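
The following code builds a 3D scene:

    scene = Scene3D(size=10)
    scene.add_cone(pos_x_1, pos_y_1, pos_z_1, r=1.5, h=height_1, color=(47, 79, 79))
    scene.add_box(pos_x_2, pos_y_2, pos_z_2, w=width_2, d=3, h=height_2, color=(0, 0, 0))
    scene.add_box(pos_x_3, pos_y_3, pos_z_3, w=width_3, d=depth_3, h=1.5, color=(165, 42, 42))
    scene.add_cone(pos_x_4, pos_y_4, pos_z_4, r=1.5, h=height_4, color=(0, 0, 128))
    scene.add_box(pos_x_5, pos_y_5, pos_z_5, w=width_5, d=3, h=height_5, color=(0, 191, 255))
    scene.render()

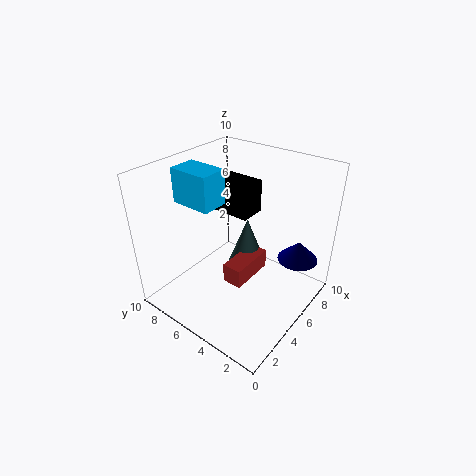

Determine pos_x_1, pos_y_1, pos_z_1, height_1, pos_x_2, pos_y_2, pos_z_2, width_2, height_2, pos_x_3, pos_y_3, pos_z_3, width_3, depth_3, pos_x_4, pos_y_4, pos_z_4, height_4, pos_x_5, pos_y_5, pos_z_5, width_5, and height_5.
pos_x_1 = 7.5; pos_y_1 = 6; pos_z_1 = 1; height_1 = 4; pos_x_2 = 6.5; pos_y_2 = 5.5; pos_z_2 = 5.5; width_2 = 2; height_2 = 2.5; pos_x_3 = 4.5; pos_y_3 = 4.5; pos_z_3 = 1; width_3 = 3.5; depth_3 = 1.5; pos_x_4 = 8.5; pos_y_4 = 2; pos_z_4 = 2.5; height_4 = 1.5; pos_x_5 = 3.5; pos_y_5 = 6.5; pos_z_5 = 7; width_5 = 2; height_5 = 2.5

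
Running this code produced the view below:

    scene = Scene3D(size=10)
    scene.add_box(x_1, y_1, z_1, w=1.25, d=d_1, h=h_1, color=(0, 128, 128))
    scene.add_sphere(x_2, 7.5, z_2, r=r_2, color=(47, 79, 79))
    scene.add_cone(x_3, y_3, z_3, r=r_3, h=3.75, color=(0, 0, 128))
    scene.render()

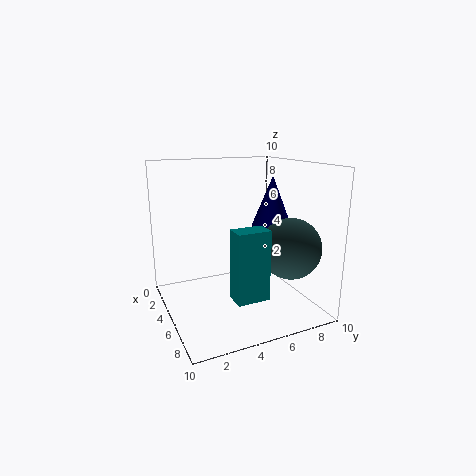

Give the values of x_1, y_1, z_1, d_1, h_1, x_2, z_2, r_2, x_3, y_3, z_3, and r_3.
x_1 = 8.25; y_1 = 3; z_1 = 2.5; d_1 = 2; h_1 = 4.25; x_2 = 7.75; z_2 = 4.75; r_2 = 2; x_3 = 4; y_3 = 8.25; z_3 = 5.25; r_3 = 1.5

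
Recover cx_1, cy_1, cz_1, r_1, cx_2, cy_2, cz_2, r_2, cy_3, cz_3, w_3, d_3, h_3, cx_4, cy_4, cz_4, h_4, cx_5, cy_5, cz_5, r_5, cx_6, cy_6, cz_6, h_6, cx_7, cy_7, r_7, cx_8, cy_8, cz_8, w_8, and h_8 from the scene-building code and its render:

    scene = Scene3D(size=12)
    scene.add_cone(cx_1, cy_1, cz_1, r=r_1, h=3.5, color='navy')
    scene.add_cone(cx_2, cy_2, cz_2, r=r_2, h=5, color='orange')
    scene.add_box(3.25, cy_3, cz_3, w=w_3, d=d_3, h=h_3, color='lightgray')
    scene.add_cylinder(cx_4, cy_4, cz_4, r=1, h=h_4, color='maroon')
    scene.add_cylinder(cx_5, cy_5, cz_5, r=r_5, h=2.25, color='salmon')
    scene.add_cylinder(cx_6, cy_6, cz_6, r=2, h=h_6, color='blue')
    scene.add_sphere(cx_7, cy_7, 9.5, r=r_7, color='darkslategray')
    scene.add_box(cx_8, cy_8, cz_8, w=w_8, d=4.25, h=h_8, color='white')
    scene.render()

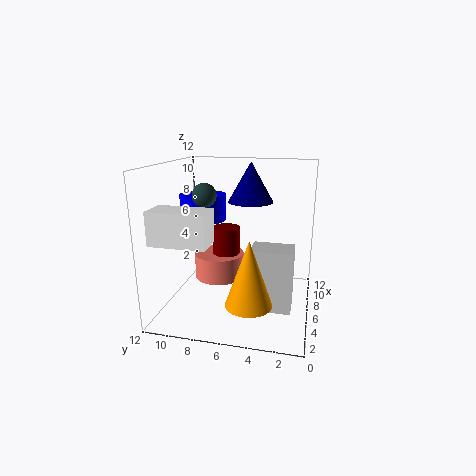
cx_1 = 8.75
cy_1 = 5.5
cz_1 = 8.5
r_1 = 2
cx_2 = 2
cy_2 = 4.25
cz_2 = 2.25
r_2 = 1.75
cy_3 = 1.25
cz_3 = 1
w_3 = 2.25
d_3 = 3.25
h_3 = 5
cx_4 = 3.25
cy_4 = 6.25
cz_4 = 5.75
h_4 = 2
cx_5 = 8
cy_5 = 8.25
cz_5 = 1.5
r_5 = 2.25
cx_6 = 7.5
cy_6 = 9.5
cz_6 = 7
h_6 = 2.25
cx_7 = 5.75
cy_7 = 8.75
r_7 = 1
cx_8 = 0.5
cy_8 = 7
cz_8 = 6.75
w_8 = 2.25
h_8 = 2.5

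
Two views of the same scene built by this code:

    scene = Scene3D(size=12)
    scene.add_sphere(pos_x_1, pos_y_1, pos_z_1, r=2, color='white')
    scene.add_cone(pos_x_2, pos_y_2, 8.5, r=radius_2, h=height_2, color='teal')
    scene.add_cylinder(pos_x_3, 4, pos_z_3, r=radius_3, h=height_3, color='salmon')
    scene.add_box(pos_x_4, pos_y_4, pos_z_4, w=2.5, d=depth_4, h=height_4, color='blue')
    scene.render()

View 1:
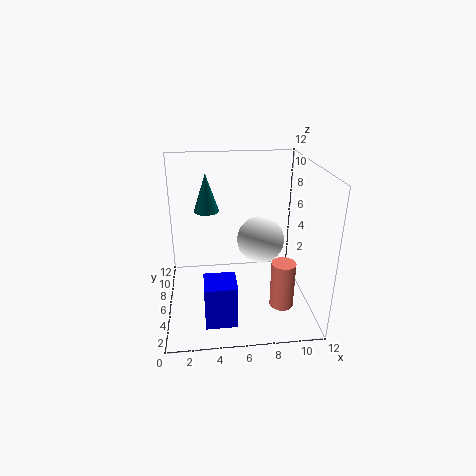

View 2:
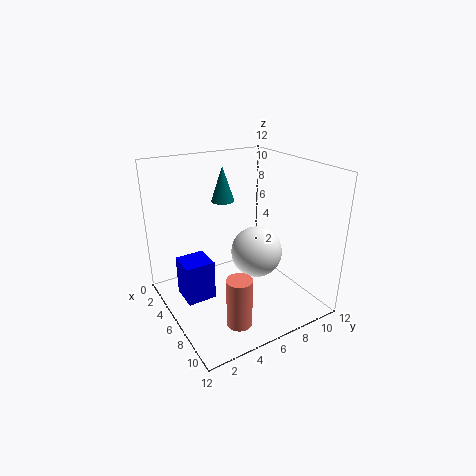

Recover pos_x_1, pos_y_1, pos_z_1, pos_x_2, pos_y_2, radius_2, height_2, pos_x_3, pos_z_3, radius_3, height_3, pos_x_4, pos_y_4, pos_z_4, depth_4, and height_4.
pos_x_1 = 8; pos_y_1 = 6.5; pos_z_1 = 5.5; pos_x_2 = 3.5; pos_y_2 = 6; radius_2 = 1; height_2 = 3; pos_x_3 = 9.5; pos_z_3 = 0.5; radius_3 = 1; height_3 = 4; pos_x_4 = 3; pos_y_4 = 1.5; pos_z_4 = 0.5; depth_4 = 2.5; height_4 = 3.5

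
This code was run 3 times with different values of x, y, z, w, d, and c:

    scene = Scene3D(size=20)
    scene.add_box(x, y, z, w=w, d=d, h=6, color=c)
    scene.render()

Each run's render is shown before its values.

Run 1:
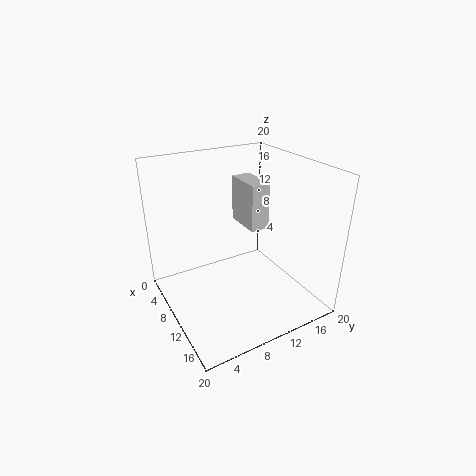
x = 8.5, y = 10, z = 12.5, w = 5, d = 2.5, c = 'lightgray'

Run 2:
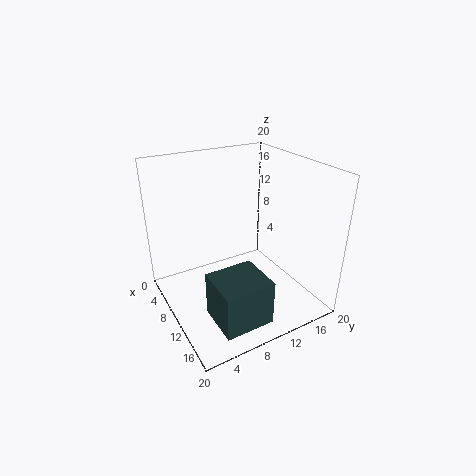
x = 13, y = 3.5, z = 2, w = 6, d = 6.5, c = 'darkslategray'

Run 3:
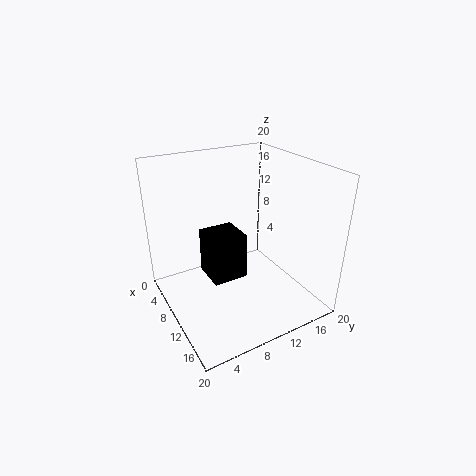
x = 9.5, y = 4.5, z = 6.5, w = 4.5, d = 4.5, c = 'black'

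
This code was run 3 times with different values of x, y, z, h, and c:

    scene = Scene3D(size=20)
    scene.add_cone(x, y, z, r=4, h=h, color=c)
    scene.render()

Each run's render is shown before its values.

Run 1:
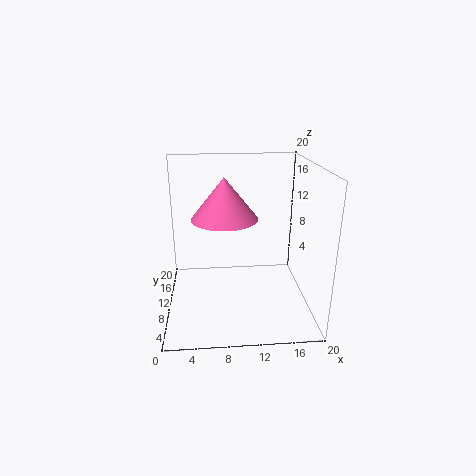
x = 8; y = 5.5; z = 14.5; h = 5; c = 'hotpink'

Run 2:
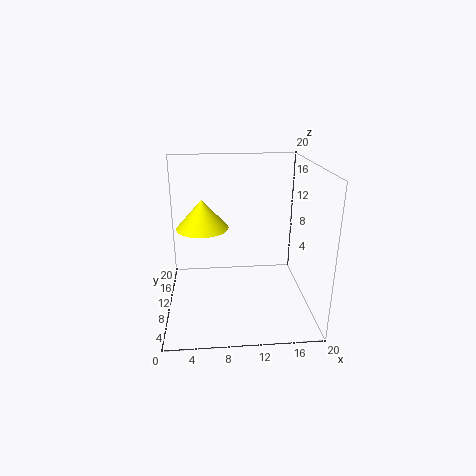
x = 5; y = 15.5; z = 9.5; h = 4.5; c = 'yellow'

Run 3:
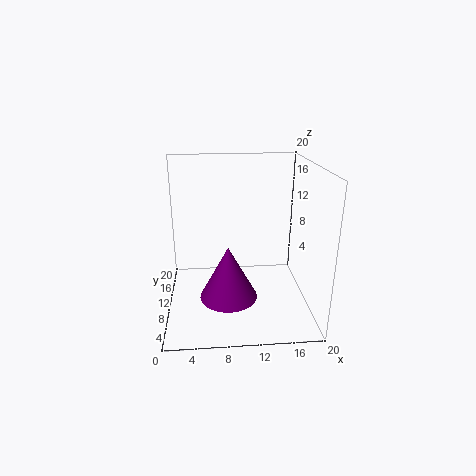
x = 8.5; y = 8; z = 2; h = 7.5; c = 'purple'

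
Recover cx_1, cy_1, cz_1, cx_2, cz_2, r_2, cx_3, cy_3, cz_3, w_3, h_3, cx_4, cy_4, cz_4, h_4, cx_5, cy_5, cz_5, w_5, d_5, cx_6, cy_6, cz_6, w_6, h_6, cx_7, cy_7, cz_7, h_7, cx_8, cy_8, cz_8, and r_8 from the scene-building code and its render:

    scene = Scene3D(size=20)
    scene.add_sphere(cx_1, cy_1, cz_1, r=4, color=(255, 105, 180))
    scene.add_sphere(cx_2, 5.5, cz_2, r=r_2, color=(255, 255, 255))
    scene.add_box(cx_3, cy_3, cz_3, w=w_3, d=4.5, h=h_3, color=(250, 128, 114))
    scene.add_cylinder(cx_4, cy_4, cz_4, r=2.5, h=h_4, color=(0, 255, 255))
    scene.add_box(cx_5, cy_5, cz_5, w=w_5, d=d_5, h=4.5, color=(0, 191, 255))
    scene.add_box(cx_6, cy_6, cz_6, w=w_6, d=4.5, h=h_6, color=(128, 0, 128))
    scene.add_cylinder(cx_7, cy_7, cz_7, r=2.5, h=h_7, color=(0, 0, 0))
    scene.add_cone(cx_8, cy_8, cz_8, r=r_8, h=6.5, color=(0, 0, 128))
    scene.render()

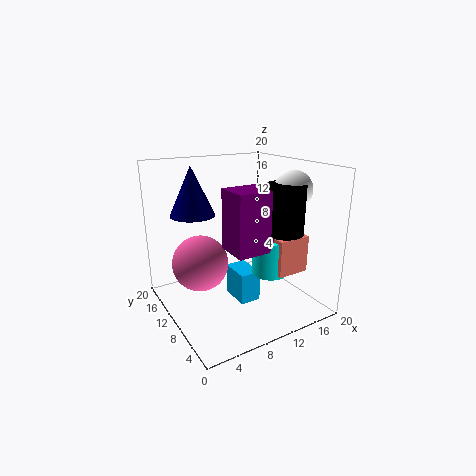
cx_1 = 5.5, cy_1 = 13, cz_1 = 6, cx_2 = 15.5, cz_2 = 17, r_2 = 2.5, cx_3 = 12.5, cy_3 = 3.5, cz_3 = 6, w_3 = 4.5, h_3 = 5, cx_4 = 13, cy_4 = 6.5, cz_4 = 5.5, h_4 = 5, cx_5 = 9.5, cy_5 = 8, cz_5 = 0.5, w_5 = 3, d_5 = 4.5, cx_6 = 7, cy_6 = 4.5, cz_6 = 9.5, w_6 = 5, h_6 = 8, cx_7 = 14, cy_7 = 5, cz_7 = 11.5, h_7 = 6.5, cx_8 = 4.5, cy_8 = 12.5, cz_8 = 13.5, r_8 = 3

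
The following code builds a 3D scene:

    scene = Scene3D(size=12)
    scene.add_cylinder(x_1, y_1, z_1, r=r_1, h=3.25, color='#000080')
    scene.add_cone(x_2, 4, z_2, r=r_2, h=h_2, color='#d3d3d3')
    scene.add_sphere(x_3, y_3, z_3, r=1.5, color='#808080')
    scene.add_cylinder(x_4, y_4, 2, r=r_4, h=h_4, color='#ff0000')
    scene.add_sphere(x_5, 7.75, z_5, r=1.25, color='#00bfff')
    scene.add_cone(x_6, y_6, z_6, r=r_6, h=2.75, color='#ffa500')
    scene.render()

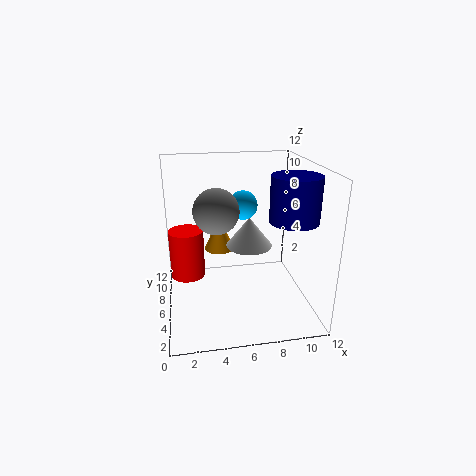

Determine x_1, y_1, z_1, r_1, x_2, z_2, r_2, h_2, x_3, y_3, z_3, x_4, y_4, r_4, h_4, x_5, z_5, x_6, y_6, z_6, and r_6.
x_1 = 9.25
y_1 = 2
z_1 = 8.75
r_1 = 1.75
x_2 = 6.5
z_2 = 6.25
r_2 = 1.75
h_2 = 2.25
x_3 = 3.75
y_3 = 1.5
z_3 = 10
x_4 = 1.75
y_4 = 7.75
r_4 = 1.5
h_4 = 4.25
x_5 = 6.75
z_5 = 8.25
x_6 = 4.5
y_6 = 6.5
z_6 = 5
r_6 = 1.25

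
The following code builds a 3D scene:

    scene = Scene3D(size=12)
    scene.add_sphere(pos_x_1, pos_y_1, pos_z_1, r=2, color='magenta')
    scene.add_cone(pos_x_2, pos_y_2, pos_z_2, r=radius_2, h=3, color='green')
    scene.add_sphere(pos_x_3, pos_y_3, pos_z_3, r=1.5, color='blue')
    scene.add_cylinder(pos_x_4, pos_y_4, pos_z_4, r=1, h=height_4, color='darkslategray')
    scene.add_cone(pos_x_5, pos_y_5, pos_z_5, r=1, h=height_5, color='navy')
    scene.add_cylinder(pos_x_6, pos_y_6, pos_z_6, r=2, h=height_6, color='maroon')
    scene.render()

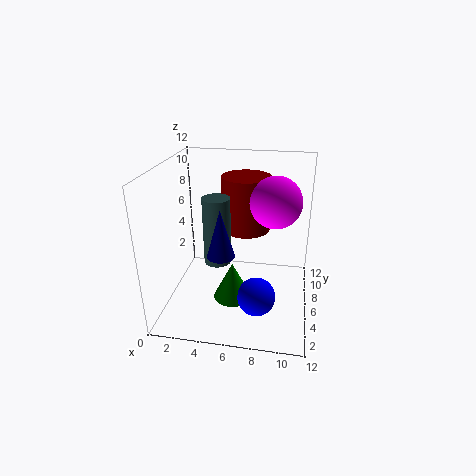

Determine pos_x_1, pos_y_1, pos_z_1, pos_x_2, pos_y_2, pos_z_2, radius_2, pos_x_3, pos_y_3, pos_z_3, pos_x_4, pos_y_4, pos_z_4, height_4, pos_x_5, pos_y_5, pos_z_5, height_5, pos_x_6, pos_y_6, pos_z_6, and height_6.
pos_x_1 = 9; pos_y_1 = 5.5; pos_z_1 = 9.5; pos_x_2 = 6; pos_y_2 = 3.5; pos_z_2 = 2; radius_2 = 1.5; pos_x_3 = 8; pos_y_3 = 3; pos_z_3 = 2.5; pos_x_4 = 5; pos_y_4 = 3; pos_z_4 = 5.5; height_4 = 5; pos_x_5 = 5.5; pos_y_5 = 2; pos_z_5 = 6.5; height_5 = 3.5; pos_x_6 = 6.5; pos_y_6 = 7; pos_z_6 = 6.5; height_6 = 4.5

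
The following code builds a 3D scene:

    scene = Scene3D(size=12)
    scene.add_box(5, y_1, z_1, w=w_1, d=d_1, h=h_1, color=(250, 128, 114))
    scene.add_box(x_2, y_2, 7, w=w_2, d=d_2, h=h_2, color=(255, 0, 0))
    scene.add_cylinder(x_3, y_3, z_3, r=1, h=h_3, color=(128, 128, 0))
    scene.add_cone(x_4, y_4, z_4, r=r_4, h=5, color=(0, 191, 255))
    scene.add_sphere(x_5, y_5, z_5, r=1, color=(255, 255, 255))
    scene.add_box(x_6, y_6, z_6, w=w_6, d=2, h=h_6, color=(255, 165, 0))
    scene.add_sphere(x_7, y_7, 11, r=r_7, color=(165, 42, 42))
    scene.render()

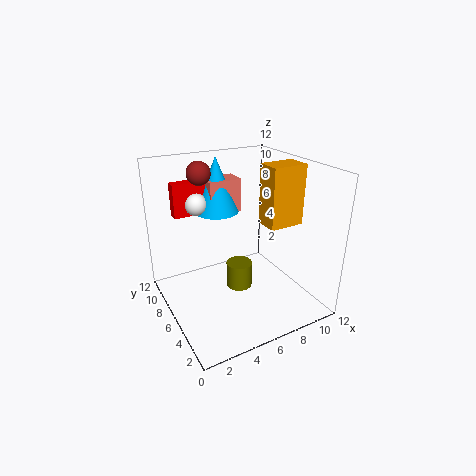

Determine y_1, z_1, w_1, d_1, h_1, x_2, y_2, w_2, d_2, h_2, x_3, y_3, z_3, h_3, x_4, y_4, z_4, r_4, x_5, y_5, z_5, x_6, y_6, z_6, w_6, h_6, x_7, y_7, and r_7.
y_1 = 9, z_1 = 7, w_1 = 3, d_1 = 2, h_1 = 3, x_2 = 2, y_2 = 10, w_2 = 3, d_2 = 1, h_2 = 3, x_3 = 5, y_3 = 4, z_3 = 3, h_3 = 2, x_4 = 6, y_4 = 10, z_4 = 7, r_4 = 2, x_5 = 4, y_5 = 10, z_5 = 8, x_6 = 8, y_6 = 4, z_6 = 7, w_6 = 3, h_6 = 5, x_7 = 4, y_7 = 9, r_7 = 1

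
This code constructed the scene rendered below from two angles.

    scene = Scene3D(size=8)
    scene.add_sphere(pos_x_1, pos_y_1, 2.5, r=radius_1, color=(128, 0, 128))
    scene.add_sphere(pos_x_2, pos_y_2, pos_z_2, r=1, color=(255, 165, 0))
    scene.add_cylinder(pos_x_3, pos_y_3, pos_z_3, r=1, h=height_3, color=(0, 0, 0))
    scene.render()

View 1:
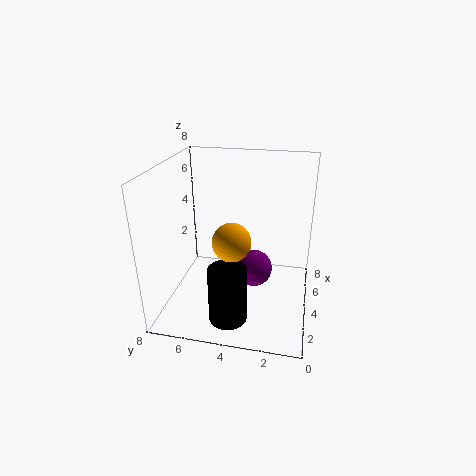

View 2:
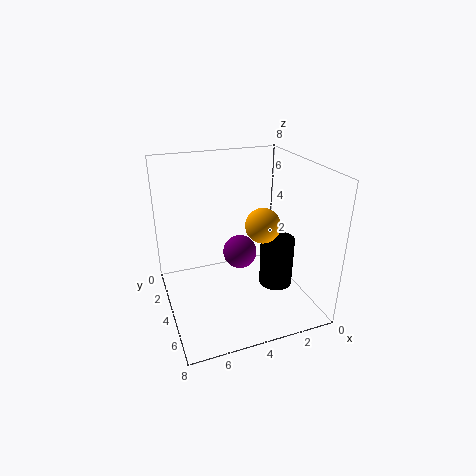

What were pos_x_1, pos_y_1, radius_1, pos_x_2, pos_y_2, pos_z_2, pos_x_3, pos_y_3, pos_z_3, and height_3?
pos_x_1 = 3.5; pos_y_1 = 3; radius_1 = 1; pos_x_2 = 2.5; pos_y_2 = 4; pos_z_2 = 4.5; pos_x_3 = 1.5; pos_y_3 = 4; pos_z_3 = 0.5; height_3 = 3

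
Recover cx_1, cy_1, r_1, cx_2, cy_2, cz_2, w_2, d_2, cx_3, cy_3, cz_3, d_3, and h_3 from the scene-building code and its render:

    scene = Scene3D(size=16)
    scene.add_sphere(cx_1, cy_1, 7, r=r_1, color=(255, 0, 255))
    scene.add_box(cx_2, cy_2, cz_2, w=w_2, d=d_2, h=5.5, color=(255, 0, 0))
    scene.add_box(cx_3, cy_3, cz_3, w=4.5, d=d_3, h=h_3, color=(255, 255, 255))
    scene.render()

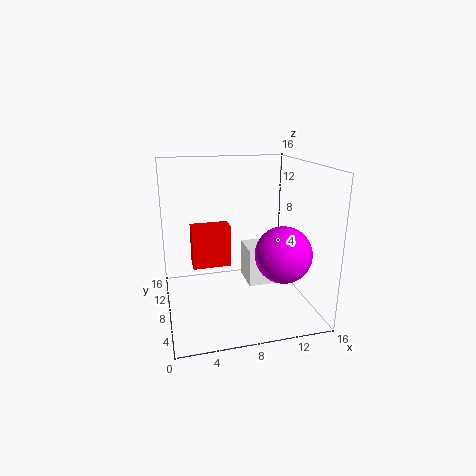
cx_1 = 12, cy_1 = 4.5, r_1 = 3, cx_2 = 3.5, cy_2 = 13.5, cz_2 = 2, w_2 = 5, d_2 = 2.5, cx_3 = 8.5, cy_3 = 5, cz_3 = 3.5, d_3 = 3.5, h_3 = 4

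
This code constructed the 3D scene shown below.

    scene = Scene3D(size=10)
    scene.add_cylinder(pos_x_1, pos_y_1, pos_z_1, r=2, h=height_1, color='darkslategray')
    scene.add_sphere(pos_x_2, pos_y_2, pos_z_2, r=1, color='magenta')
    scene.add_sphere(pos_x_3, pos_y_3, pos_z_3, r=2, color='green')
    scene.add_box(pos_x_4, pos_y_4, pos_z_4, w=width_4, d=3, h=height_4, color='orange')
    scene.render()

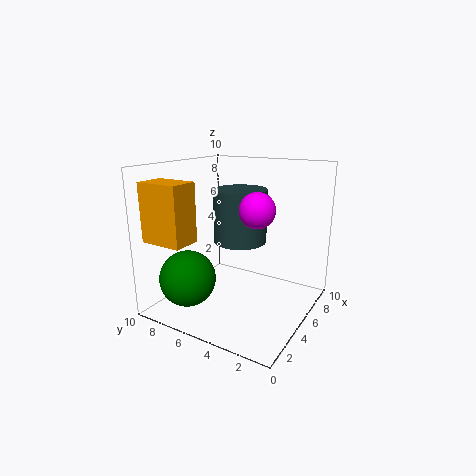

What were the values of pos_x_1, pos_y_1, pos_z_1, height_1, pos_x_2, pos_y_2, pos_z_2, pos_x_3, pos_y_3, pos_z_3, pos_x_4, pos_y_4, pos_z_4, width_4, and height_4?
pos_x_1 = 7
pos_y_1 = 6
pos_z_1 = 4
height_1 = 4
pos_x_2 = 2
pos_y_2 = 2
pos_z_2 = 8
pos_x_3 = 3
pos_y_3 = 8
pos_z_3 = 2
pos_x_4 = 1
pos_y_4 = 7
pos_z_4 = 5
width_4 = 2
height_4 = 4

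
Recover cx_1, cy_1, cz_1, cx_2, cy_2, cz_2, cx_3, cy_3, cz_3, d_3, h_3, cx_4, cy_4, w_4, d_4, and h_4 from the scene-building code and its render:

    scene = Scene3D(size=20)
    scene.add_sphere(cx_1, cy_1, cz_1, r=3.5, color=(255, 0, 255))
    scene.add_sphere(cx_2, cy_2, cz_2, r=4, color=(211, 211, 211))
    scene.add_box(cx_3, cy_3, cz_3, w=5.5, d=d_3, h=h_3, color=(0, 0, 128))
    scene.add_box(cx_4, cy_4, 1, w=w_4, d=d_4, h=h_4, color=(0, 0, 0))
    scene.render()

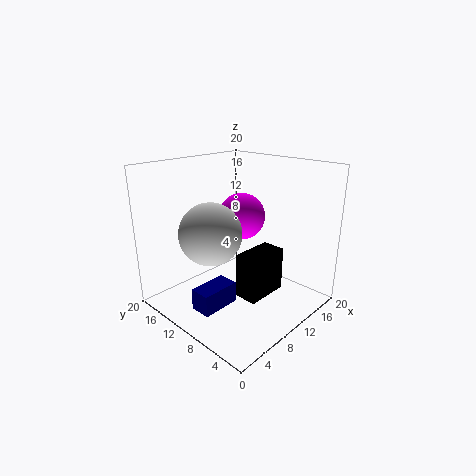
cx_1 = 14, cy_1 = 13, cz_1 = 11.5, cx_2 = 5, cy_2 = 10, cz_2 = 12, cx_3 = 3, cy_3 = 9, cz_3 = 1, d_3 = 3, h_3 = 3, cx_4 = 9.5, cy_4 = 6.5, w_4 = 6.5, d_4 = 3.5, h_4 = 6.5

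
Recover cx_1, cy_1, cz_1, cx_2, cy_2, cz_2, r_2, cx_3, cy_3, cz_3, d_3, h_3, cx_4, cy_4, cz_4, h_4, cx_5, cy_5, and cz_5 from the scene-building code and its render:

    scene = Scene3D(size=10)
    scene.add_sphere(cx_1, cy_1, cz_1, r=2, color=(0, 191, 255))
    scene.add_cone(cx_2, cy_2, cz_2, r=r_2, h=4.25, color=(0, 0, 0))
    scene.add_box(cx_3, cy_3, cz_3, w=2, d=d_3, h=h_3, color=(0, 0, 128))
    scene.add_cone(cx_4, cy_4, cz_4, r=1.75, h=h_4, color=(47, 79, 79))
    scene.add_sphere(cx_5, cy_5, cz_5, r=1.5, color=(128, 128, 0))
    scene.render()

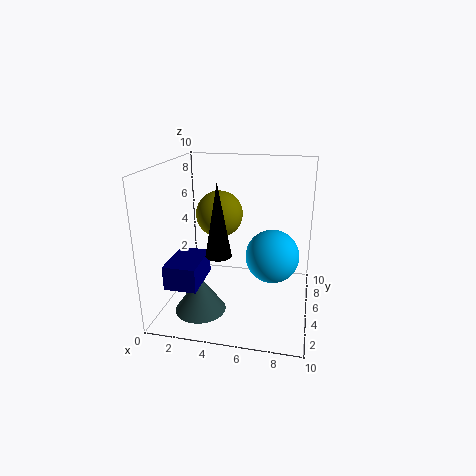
cx_1 = 7.25, cy_1 = 6.75, cz_1 = 3, cx_2 = 4.75, cy_2 = 1, cz_2 = 5.5, r_2 = 0.75, cx_3 = 1.5, cy_3 = 0.25, cz_3 = 3.25, d_3 = 3, h_3 = 1.5, cx_4 = 2.75, cy_4 = 3, cz_4 = 0.25, h_4 = 2.5, cx_5 = 4, cy_5 = 4, cz_5 = 7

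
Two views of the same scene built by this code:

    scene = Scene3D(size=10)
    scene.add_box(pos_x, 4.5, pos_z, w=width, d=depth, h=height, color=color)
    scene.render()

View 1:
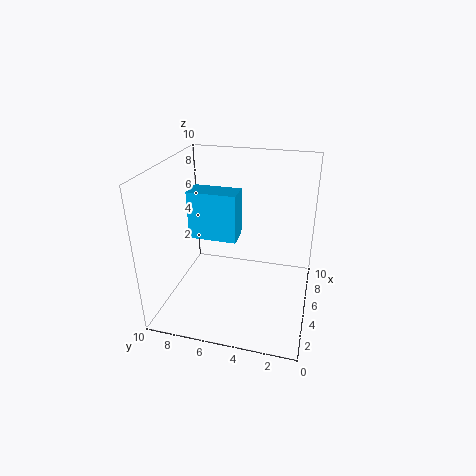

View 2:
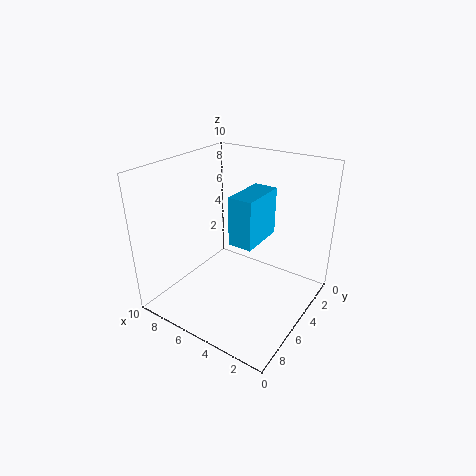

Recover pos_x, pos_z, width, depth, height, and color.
pos_x = 2.5, pos_z = 6, width = 1.5, depth = 3, height = 3, color = 'deepskyblue'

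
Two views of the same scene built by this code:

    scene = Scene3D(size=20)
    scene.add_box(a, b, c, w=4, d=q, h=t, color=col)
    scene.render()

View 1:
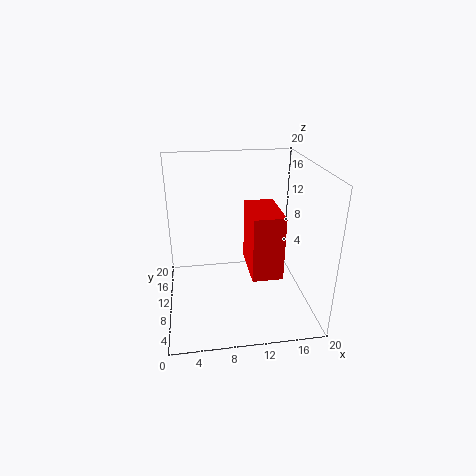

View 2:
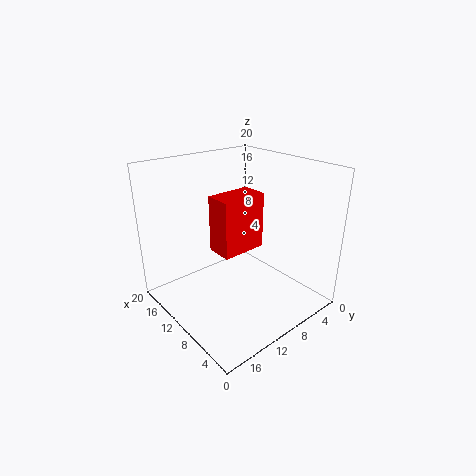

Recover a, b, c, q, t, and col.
a = 11
b = 4.25
c = 6.5
q = 7
t = 8.5
col = 'red'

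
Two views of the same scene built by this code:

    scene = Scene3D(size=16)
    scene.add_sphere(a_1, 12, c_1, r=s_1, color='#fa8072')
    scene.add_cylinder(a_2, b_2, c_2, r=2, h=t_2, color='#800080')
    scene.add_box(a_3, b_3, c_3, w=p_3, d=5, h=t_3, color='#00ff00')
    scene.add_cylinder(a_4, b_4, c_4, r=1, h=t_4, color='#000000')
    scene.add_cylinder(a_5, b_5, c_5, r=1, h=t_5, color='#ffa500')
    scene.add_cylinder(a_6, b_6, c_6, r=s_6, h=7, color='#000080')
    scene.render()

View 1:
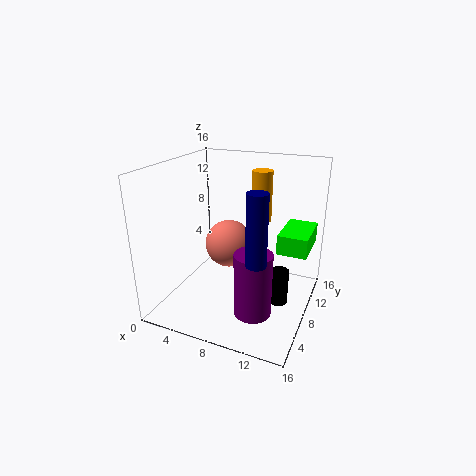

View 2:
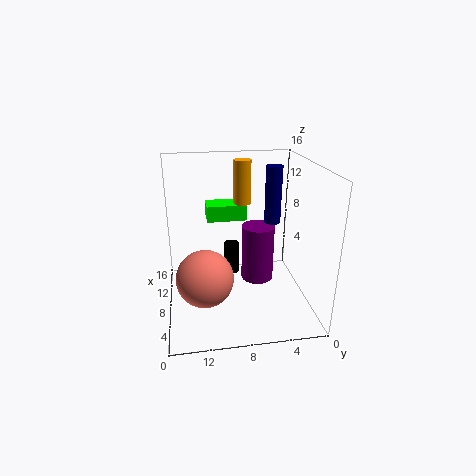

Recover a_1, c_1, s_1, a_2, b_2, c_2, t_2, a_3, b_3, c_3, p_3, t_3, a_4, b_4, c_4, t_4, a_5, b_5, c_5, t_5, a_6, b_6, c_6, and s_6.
a_1 = 5, c_1 = 5, s_1 = 3, a_2 = 11, b_2 = 5, c_2 = 1, t_2 = 7, a_3 = 13, b_3 = 6, c_3 = 8, p_3 = 3, t_3 = 2, a_4 = 13, b_4 = 8, c_4 = 1, t_4 = 4, a_5 = 11, b_5 = 7, c_5 = 11, t_5 = 5, a_6 = 12, b_6 = 3, c_6 = 8, s_6 = 1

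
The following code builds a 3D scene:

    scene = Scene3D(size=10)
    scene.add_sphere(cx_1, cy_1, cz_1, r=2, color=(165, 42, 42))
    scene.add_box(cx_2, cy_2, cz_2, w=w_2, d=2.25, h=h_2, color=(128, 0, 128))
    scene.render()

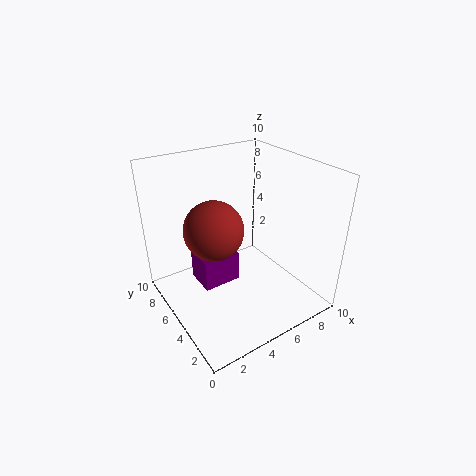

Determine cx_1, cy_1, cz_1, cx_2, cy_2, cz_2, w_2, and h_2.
cx_1 = 3.25
cy_1 = 5.25
cz_1 = 6
cx_2 = 2.5
cy_2 = 5.25
cz_2 = 1.25
w_2 = 2.75
h_2 = 2.25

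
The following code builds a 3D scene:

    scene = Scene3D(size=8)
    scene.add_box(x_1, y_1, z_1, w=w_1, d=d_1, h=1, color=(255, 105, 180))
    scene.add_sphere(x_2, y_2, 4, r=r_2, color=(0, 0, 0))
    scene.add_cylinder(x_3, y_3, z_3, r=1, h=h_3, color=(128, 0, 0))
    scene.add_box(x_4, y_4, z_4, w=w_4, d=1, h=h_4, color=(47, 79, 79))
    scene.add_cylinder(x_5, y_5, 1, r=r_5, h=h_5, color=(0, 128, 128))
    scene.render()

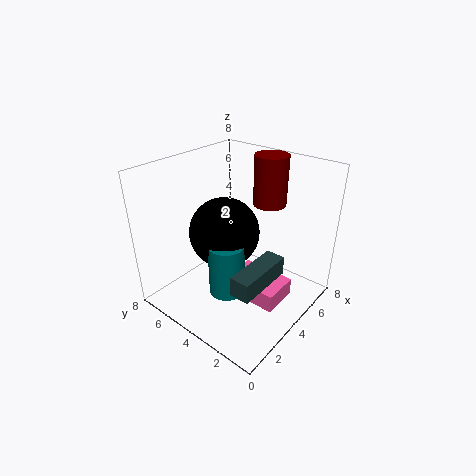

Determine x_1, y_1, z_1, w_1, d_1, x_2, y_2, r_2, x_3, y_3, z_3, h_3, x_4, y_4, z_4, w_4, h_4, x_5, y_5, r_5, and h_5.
x_1 = 3, y_1 = 1, z_1 = 1, w_1 = 2, d_1 = 3, x_2 = 4, y_2 = 5, r_2 = 2, x_3 = 7, y_3 = 4, z_3 = 5, h_3 = 3, x_4 = 1, y_4 = 1, z_4 = 3, w_4 = 3, h_4 = 1, x_5 = 3, y_5 = 4, r_5 = 1, h_5 = 3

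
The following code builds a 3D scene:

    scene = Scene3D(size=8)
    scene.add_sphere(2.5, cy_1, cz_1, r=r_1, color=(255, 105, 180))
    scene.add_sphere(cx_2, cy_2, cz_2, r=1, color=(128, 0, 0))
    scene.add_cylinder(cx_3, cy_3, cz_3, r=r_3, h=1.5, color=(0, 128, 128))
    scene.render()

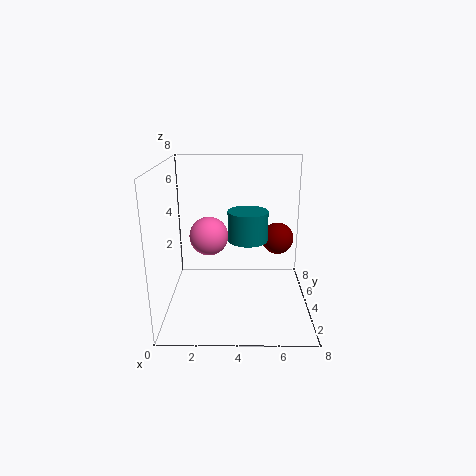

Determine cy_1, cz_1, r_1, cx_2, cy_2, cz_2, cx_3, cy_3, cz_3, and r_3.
cy_1 = 3
cz_1 = 4.5
r_1 = 1
cx_2 = 6.5
cy_2 = 6.5
cz_2 = 3
cx_3 = 4.5
cy_3 = 2.5
cz_3 = 4.5
r_3 = 1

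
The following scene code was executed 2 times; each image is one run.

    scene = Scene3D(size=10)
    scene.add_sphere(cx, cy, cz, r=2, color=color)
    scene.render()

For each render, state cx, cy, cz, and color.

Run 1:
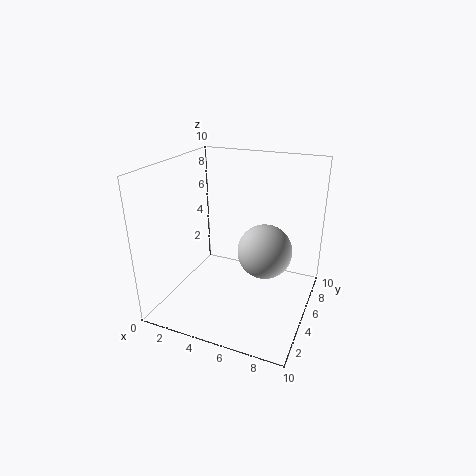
cx = 6.5
cy = 6.5
cz = 3.5
color = 'lightgray'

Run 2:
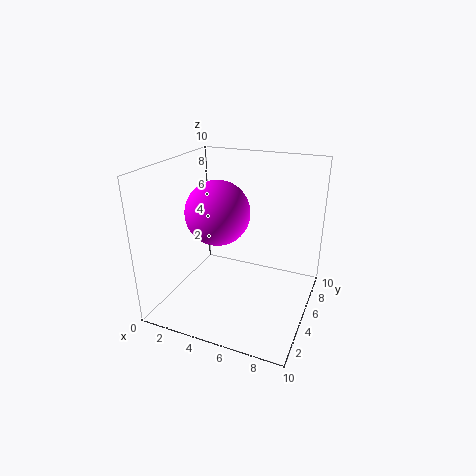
cx = 4.5
cy = 3
cz = 7.5
color = 'magenta'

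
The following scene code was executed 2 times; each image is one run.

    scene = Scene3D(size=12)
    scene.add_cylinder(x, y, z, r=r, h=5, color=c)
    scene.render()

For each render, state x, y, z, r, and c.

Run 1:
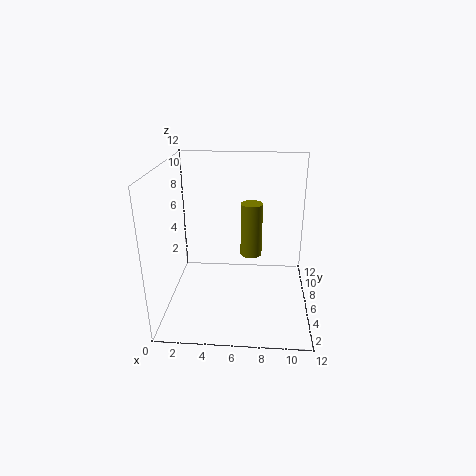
x = 7, y = 9, z = 3, r = 1, c = 'olive'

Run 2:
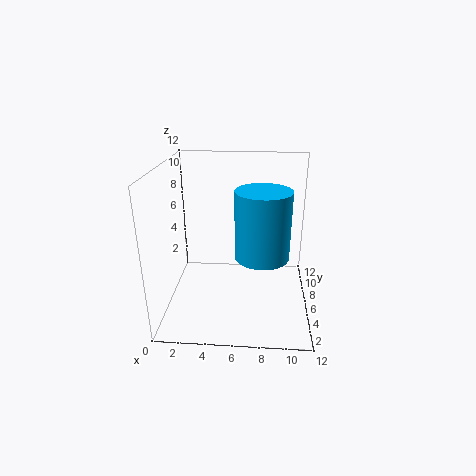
x = 8, y = 3, z = 6, r = 2, c = 'deepskyblue'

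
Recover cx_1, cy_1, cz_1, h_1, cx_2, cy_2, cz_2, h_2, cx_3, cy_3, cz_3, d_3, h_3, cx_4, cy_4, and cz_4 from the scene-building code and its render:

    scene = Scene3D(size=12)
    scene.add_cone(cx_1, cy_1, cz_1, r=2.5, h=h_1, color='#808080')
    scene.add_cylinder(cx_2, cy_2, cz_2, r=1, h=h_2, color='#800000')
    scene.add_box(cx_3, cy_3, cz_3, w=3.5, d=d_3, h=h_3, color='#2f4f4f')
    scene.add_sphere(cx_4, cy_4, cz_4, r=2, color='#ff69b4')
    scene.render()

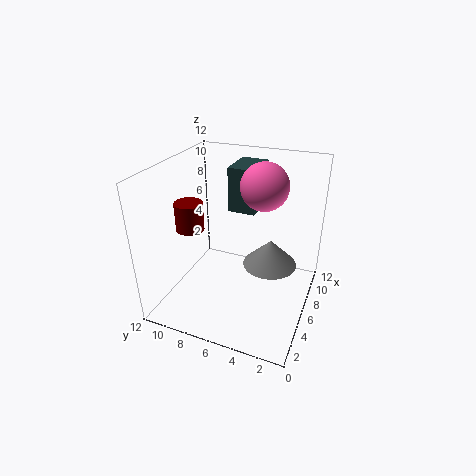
cx_1 = 9, cy_1 = 4, cz_1 = 2, h_1 = 2.5, cx_2 = 2, cy_2 = 8, cz_2 = 8.5, h_2 = 2, cx_3 = 8.5, cy_3 = 5.5, cz_3 = 7, d_3 = 2.5, h_3 = 4, cx_4 = 8, cy_4 = 4.5, cz_4 = 10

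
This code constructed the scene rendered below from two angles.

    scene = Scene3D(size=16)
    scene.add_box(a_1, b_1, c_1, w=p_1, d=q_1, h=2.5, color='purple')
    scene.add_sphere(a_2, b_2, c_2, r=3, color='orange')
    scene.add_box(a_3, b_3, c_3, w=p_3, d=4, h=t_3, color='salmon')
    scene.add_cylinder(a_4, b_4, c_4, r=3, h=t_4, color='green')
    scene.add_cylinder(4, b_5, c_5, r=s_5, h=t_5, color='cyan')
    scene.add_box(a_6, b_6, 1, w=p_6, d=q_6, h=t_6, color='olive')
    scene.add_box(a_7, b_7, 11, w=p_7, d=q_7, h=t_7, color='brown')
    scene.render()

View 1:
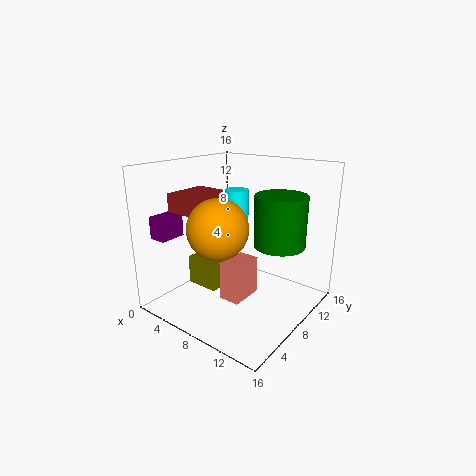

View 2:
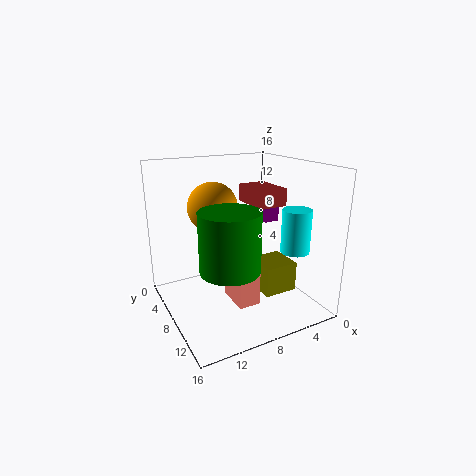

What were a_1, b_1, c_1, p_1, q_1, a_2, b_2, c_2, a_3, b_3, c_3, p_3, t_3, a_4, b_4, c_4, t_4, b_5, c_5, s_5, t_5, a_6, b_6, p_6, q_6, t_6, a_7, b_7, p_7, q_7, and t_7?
a_1 = 0.5, b_1 = 2, c_1 = 8, p_1 = 2, q_1 = 3, a_2 = 9, b_2 = 3.5, c_2 = 10.5, a_3 = 6.5, b_3 = 6.5, c_3 = 0.5, p_3 = 2.5, t_3 = 4.5, a_4 = 11, b_4 = 12, c_4 = 6.5, t_4 = 6, b_5 = 13, c_5 = 7.5, s_5 = 1.5, t_5 = 4.5, a_6 = 1.5, b_6 = 6.5, p_6 = 4, q_6 = 4, t_6 = 3.5, a_7 = 2, b_7 = 3.5, p_7 = 3.5, q_7 = 5, t_7 = 2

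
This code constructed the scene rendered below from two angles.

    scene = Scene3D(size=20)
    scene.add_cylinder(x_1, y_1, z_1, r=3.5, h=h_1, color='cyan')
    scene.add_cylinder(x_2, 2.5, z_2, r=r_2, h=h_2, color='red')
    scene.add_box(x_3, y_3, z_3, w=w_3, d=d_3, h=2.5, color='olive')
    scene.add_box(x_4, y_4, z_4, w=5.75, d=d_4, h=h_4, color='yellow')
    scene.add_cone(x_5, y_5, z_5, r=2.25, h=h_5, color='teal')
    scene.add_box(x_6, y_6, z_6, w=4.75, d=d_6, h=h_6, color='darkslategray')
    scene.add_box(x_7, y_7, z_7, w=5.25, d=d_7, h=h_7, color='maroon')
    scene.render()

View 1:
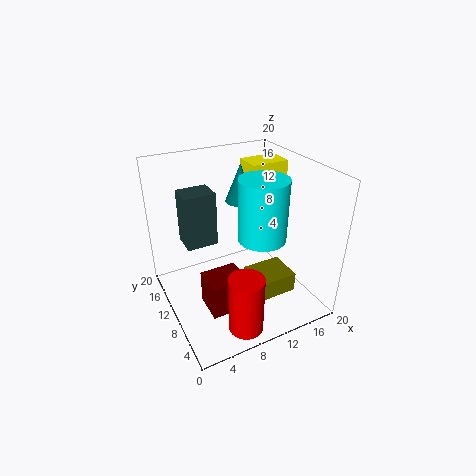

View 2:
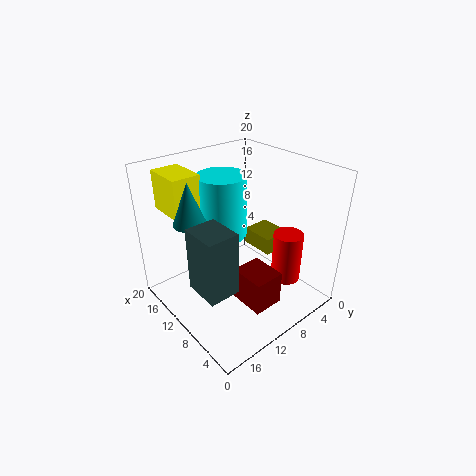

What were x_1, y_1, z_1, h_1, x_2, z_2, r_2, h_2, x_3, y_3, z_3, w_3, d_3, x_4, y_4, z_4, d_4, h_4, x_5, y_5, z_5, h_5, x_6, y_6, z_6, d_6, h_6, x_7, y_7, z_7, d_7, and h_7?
x_1 = 13.75, y_1 = 9.75, z_1 = 9, h_1 = 9, x_2 = 7.25, z_2 = 1.25, r_2 = 2.25, h_2 = 7.75, x_3 = 8.5, y_3 = 1.25, z_3 = 6, w_3 = 5, d_3 = 4.25, x_4 = 14, y_4 = 13, z_4 = 13.25, d_4 = 4, h_4 = 5.5, x_5 = 13.25, y_5 = 15.5, z_5 = 12.75, h_5 = 5.75, x_6 = 4.25, y_6 = 14.75, z_6 = 6.75, d_6 = 4, h_6 = 8.25, x_7 = 4.5, y_7 = 6.5, z_7 = 0.25, d_7 = 4.5, h_7 = 5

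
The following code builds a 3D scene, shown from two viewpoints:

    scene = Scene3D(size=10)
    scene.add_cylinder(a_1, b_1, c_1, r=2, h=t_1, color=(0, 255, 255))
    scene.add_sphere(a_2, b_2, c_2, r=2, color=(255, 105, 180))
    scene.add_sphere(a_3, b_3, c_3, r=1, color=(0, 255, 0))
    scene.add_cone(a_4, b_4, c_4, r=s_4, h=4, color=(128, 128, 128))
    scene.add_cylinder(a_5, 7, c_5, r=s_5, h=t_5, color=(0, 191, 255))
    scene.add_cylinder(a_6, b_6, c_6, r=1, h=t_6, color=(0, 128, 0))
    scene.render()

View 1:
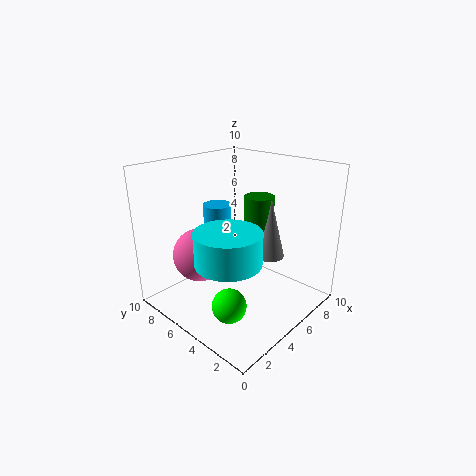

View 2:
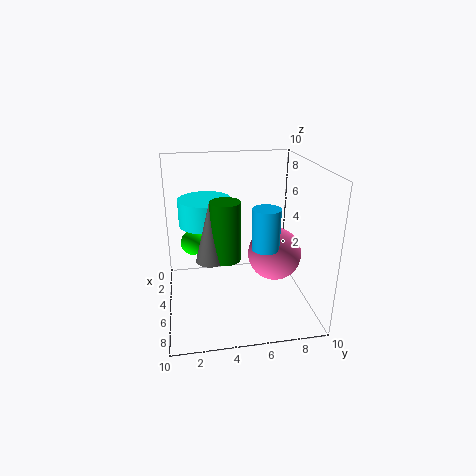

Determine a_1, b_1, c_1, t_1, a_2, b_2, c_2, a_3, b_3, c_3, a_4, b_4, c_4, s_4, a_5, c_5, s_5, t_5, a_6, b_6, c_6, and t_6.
a_1 = 2, b_1 = 3, c_1 = 5, t_1 = 2, a_2 = 4, b_2 = 8, c_2 = 3, a_3 = 1, b_3 = 2, c_3 = 3, a_4 = 6, b_4 = 3, c_4 = 4, s_4 = 1, a_5 = 5, c_5 = 4, s_5 = 1, t_5 = 3, a_6 = 6, b_6 = 4, c_6 = 4, t_6 = 4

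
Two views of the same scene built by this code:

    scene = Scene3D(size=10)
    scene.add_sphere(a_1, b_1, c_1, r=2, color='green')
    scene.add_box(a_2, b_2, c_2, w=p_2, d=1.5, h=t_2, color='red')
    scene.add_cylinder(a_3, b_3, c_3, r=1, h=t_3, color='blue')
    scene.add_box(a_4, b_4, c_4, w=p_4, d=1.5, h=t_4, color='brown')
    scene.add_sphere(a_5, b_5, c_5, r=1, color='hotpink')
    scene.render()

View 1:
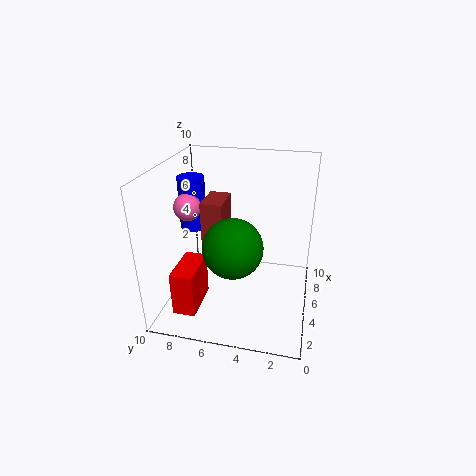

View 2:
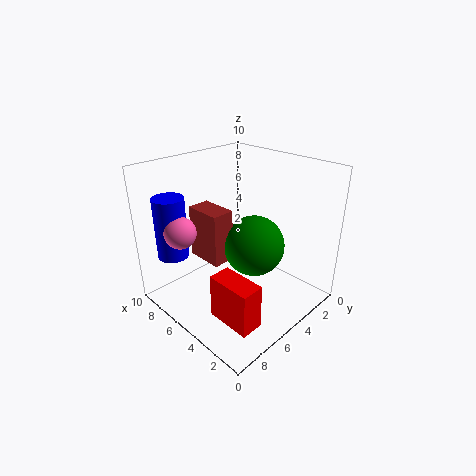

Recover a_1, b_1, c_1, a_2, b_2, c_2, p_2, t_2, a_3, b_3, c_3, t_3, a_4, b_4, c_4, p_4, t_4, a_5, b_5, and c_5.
a_1 = 3.5, b_1 = 5, c_1 = 5, a_2 = 1, b_2 = 7, c_2 = 1, p_2 = 3, t_2 = 3, a_3 = 7, b_3 = 9, c_3 = 4.5, t_3 = 4, a_4 = 4.5, b_4 = 6, c_4 = 4, p_4 = 2.5, t_4 = 3.5, a_5 = 6, b_5 = 9, c_5 = 6.5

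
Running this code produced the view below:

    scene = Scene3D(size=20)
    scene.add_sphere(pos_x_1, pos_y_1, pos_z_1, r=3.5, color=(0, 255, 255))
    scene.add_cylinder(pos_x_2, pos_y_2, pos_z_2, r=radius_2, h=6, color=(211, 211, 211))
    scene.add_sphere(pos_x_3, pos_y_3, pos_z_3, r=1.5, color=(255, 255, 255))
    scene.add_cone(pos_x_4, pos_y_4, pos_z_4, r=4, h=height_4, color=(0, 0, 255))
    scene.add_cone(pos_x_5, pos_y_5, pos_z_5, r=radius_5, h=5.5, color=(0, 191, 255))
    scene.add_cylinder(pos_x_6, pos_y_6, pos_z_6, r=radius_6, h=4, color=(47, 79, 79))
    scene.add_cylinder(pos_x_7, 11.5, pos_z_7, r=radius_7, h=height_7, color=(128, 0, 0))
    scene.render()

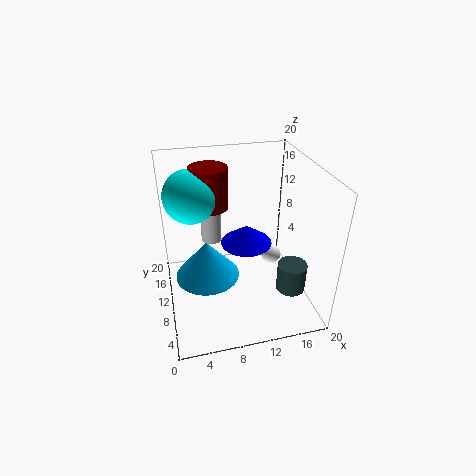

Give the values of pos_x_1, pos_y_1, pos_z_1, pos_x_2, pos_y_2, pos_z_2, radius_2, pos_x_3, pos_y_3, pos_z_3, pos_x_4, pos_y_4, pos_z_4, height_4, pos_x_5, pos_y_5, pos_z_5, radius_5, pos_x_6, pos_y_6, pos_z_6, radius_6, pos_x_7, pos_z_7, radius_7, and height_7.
pos_x_1 = 4
pos_y_1 = 11
pos_z_1 = 16.5
pos_x_2 = 7
pos_y_2 = 14.5
pos_z_2 = 7.5
radius_2 = 1.5
pos_x_3 = 16
pos_y_3 = 12.5
pos_z_3 = 4.5
pos_x_4 = 12.5
pos_y_4 = 14.5
pos_z_4 = 6
height_4 = 3
pos_x_5 = 5.5
pos_y_5 = 10
pos_z_5 = 4.5
radius_5 = 4.5
pos_x_6 = 16.5
pos_y_6 = 5.5
pos_z_6 = 3.5
radius_6 = 2
pos_x_7 = 6.5
pos_z_7 = 14.5
radius_7 = 2.5
height_7 = 5.5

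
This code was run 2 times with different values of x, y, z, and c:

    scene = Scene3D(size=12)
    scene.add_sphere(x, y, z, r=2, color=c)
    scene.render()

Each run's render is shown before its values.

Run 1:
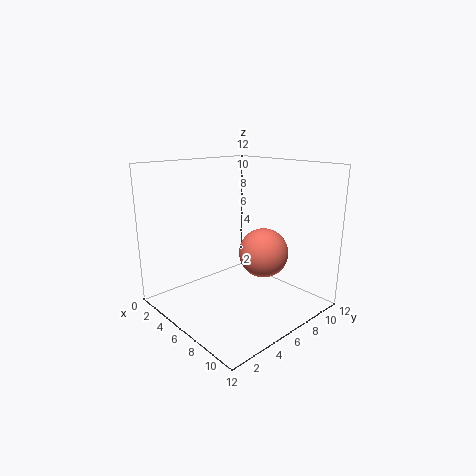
x = 8
y = 7
z = 5
c = 'salmon'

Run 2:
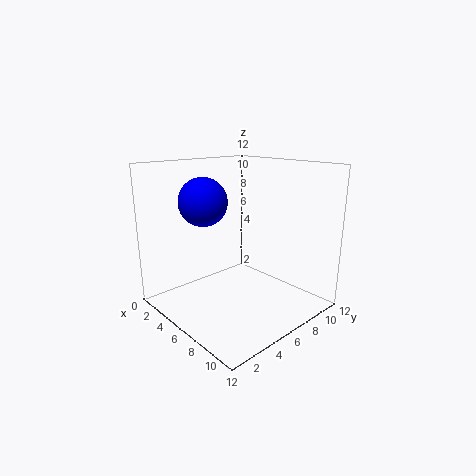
x = 4
y = 4
z = 9
c = 'blue'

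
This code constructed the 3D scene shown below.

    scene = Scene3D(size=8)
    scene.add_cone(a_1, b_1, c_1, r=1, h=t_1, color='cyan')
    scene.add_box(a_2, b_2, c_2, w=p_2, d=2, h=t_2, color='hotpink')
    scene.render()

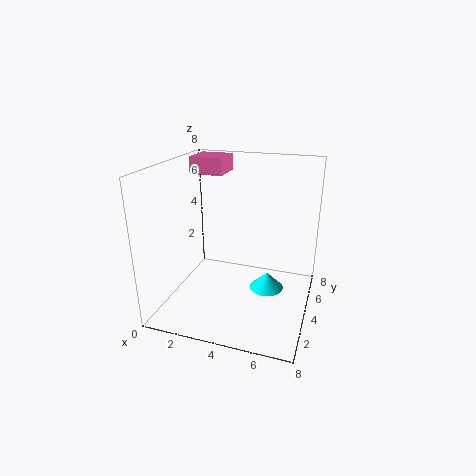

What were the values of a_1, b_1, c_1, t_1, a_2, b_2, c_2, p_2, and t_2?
a_1 = 5.5, b_1 = 5, c_1 = 0.5, t_1 = 1, a_2 = 0.5, b_2 = 5.5, c_2 = 7, p_2 = 2, t_2 = 1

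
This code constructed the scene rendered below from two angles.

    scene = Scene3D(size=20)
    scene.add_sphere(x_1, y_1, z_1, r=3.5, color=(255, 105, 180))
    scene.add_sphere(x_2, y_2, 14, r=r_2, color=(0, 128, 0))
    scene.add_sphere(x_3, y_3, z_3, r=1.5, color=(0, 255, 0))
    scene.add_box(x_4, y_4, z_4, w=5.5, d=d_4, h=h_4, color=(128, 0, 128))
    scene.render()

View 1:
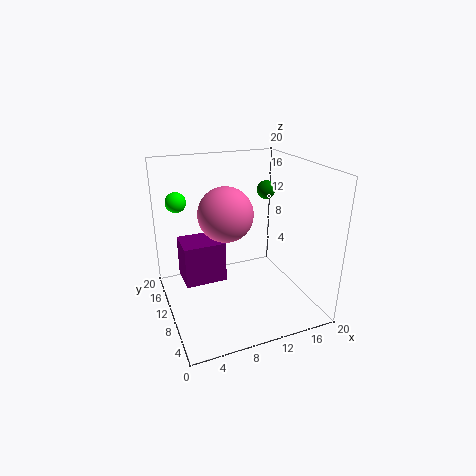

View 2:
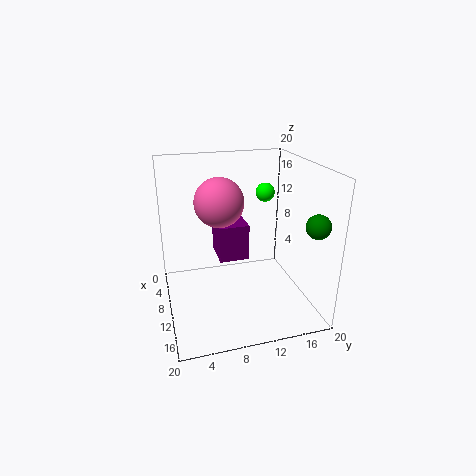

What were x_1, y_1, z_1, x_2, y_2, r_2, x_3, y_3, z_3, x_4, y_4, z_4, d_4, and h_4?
x_1 = 7.5
y_1 = 8
z_1 = 14.5
x_2 = 18
y_2 = 17.5
r_2 = 1.5
x_3 = 3
y_3 = 16.5
z_3 = 14
x_4 = 2
y_4 = 8
z_4 = 5
d_4 = 4.5
h_4 = 5.5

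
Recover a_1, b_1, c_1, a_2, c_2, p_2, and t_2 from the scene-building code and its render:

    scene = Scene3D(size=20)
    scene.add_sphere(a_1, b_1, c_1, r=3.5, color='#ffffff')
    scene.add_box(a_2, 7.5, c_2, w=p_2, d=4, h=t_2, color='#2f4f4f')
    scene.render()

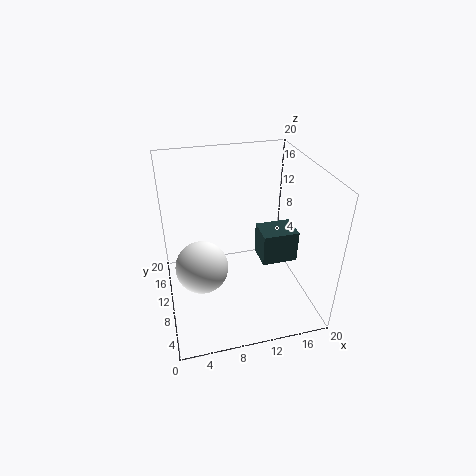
a_1 = 4.5; b_1 = 8; c_1 = 7.5; a_2 = 13; c_2 = 6.5; p_2 = 5; t_2 = 4.5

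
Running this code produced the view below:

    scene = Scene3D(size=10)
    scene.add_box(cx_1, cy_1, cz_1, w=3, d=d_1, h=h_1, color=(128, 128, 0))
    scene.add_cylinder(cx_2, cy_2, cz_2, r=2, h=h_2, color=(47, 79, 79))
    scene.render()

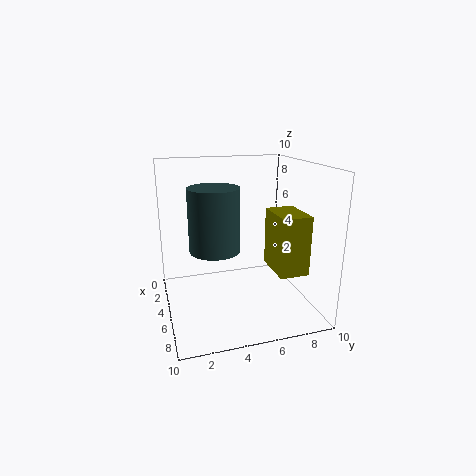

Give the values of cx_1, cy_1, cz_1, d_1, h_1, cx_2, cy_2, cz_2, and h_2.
cx_1 = 5; cy_1 = 7; cz_1 = 3; d_1 = 2; h_1 = 4; cx_2 = 2; cy_2 = 4; cz_2 = 3; h_2 = 5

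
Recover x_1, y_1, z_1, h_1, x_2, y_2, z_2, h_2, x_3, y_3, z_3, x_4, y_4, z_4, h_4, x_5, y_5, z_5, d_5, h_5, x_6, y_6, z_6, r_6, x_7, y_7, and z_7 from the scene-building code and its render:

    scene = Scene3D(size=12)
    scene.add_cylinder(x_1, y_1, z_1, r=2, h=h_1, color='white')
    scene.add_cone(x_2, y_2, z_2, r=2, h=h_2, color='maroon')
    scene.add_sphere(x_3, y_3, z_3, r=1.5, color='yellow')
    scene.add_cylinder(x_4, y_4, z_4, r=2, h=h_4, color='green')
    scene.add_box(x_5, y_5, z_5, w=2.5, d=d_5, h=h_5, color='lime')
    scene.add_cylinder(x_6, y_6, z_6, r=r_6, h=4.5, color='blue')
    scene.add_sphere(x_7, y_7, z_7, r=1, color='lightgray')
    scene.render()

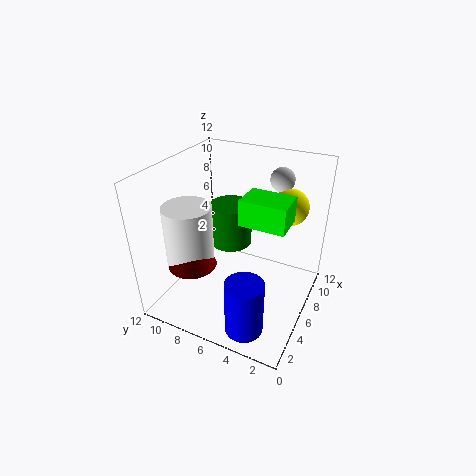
x_1 = 4; y_1 = 9.5; z_1 = 3.5; h_1 = 5.5; x_2 = 3.5; y_2 = 9; z_2 = 4; h_2 = 3.5; x_3 = 8.5; y_3 = 2.5; z_3 = 8.5; x_4 = 9.5; y_4 = 8.5; z_4 = 3; h_4 = 4; x_5 = 4; y_5 = 1.5; z_5 = 8.5; d_5 = 3.5; h_5 = 2; x_6 = 2; y_6 = 3.5; z_6 = 0.5; r_6 = 1.5; x_7 = 9; y_7 = 3.5; z_7 = 10.5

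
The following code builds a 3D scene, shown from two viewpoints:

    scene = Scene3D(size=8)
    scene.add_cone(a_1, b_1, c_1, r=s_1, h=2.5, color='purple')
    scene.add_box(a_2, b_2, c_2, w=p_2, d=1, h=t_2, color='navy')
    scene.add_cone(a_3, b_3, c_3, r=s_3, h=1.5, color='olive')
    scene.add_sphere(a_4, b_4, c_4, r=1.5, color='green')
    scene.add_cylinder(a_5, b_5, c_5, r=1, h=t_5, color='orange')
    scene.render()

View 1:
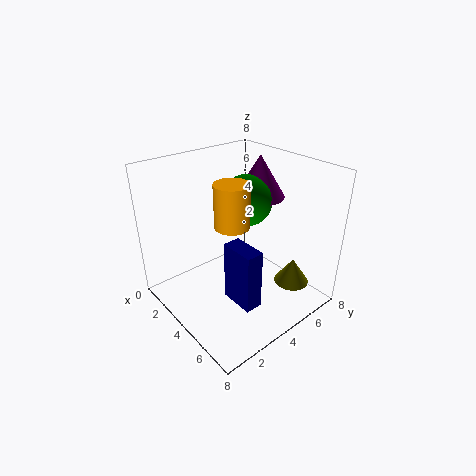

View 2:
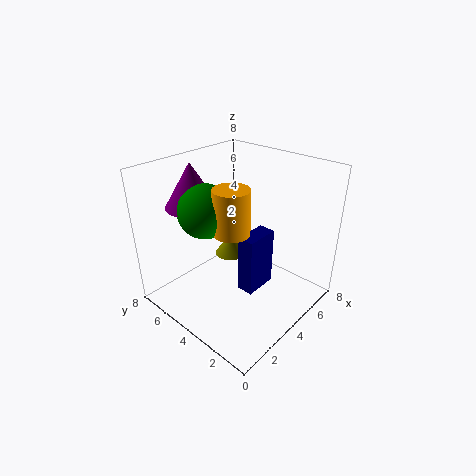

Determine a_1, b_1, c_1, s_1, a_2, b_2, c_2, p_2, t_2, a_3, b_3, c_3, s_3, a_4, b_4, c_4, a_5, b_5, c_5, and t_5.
a_1 = 3, b_1 = 6.5, c_1 = 5.5, s_1 = 1.5, a_2 = 4, b_2 = 3, c_2 = 0.5, p_2 = 2, t_2 = 3.5, a_3 = 6, b_3 = 6.5, c_3 = 1, s_3 = 1, a_4 = 3, b_4 = 5.5, c_4 = 5.5, a_5 = 3.5, b_5 = 4, c_5 = 4.5, t_5 = 2.5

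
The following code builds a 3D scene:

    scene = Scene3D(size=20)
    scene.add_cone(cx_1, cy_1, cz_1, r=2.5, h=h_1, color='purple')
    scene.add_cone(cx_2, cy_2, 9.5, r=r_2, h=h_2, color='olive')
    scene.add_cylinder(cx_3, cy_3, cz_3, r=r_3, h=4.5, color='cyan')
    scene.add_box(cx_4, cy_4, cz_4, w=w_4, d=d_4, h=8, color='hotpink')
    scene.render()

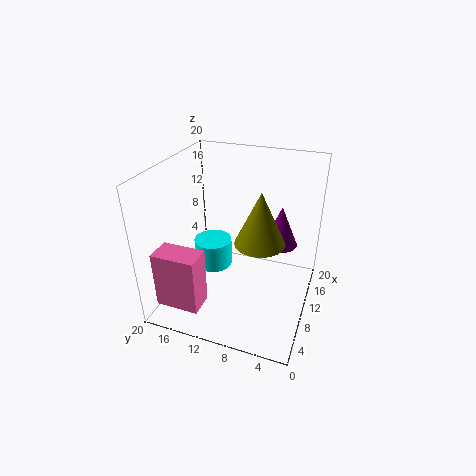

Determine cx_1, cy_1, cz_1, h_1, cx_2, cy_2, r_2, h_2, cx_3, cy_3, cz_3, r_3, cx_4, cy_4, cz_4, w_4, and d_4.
cx_1 = 14.5
cy_1 = 5
cz_1 = 7.5
h_1 = 6
cx_2 = 10.5
cy_2 = 7
r_2 = 3.5
h_2 = 7.5
cx_3 = 14.5
cy_3 = 16
cz_3 = 1.5
r_3 = 3
cx_4 = 2
cy_4 = 13
cz_4 = 2
w_4 = 3.5
d_4 = 6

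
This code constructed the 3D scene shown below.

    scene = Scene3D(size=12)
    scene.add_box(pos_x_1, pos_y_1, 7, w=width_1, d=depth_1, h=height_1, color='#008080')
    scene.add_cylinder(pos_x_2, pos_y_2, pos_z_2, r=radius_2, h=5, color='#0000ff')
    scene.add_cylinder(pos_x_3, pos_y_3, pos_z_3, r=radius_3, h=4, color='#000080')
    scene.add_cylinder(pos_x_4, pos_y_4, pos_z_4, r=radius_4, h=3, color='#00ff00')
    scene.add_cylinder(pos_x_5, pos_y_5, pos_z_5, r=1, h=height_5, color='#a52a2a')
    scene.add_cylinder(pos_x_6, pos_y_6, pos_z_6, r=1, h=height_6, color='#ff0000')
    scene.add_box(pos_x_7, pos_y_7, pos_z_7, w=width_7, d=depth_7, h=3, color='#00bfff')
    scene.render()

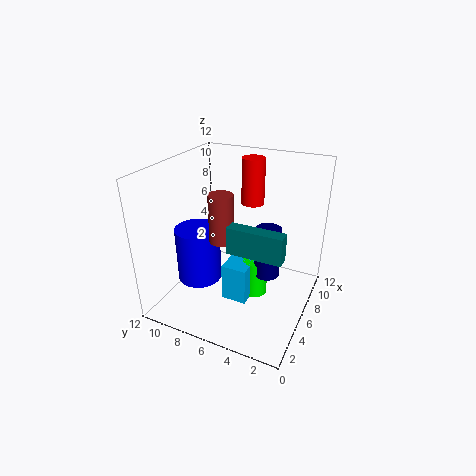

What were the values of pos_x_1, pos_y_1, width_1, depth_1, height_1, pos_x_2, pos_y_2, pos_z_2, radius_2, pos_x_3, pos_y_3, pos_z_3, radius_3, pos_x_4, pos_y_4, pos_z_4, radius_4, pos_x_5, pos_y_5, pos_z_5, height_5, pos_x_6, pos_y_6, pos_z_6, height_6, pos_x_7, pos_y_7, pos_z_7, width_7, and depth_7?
pos_x_1 = 2
pos_y_1 = 1
width_1 = 1
depth_1 = 4
height_1 = 2
pos_x_2 = 6
pos_y_2 = 10
pos_z_2 = 1
radius_2 = 2
pos_x_3 = 5
pos_y_3 = 3
pos_z_3 = 4
radius_3 = 1
pos_x_4 = 5
pos_y_4 = 4
pos_z_4 = 2
radius_4 = 1
pos_x_5 = 5
pos_y_5 = 7
pos_z_5 = 6
height_5 = 4
pos_x_6 = 9
pos_y_6 = 6
pos_z_6 = 8
height_6 = 4
pos_x_7 = 3
pos_y_7 = 4
pos_z_7 = 2
width_7 = 4
depth_7 = 2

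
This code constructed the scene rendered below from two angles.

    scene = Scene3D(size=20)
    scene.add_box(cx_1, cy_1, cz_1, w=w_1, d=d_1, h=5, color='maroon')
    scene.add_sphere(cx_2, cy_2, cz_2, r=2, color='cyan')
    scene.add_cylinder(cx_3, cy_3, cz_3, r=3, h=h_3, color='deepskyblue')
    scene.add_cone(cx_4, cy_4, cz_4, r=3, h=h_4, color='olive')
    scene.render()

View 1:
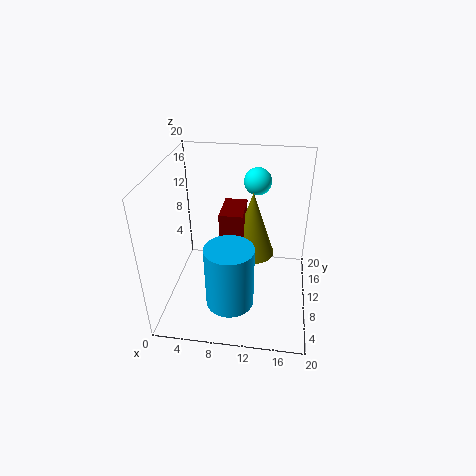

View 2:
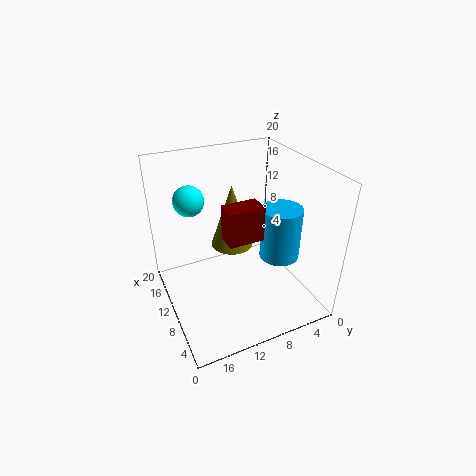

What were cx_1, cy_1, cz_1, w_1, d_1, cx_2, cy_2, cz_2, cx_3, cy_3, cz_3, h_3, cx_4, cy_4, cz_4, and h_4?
cx_1 = 8
cy_1 = 7
cz_1 = 10
w_1 = 3
d_1 = 5
cx_2 = 12
cy_2 = 16
cz_2 = 16
cx_3 = 10
cy_3 = 3
cz_3 = 5
h_3 = 8
cx_4 = 12
cy_4 = 10
cz_4 = 8
h_4 = 9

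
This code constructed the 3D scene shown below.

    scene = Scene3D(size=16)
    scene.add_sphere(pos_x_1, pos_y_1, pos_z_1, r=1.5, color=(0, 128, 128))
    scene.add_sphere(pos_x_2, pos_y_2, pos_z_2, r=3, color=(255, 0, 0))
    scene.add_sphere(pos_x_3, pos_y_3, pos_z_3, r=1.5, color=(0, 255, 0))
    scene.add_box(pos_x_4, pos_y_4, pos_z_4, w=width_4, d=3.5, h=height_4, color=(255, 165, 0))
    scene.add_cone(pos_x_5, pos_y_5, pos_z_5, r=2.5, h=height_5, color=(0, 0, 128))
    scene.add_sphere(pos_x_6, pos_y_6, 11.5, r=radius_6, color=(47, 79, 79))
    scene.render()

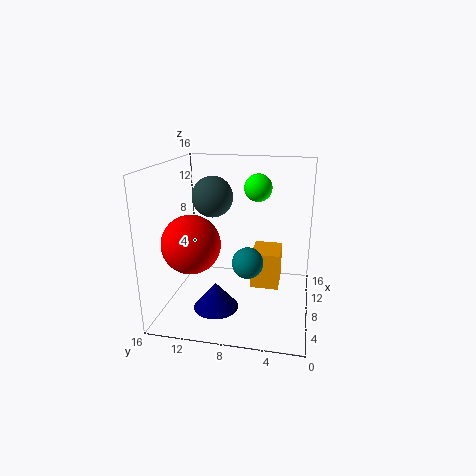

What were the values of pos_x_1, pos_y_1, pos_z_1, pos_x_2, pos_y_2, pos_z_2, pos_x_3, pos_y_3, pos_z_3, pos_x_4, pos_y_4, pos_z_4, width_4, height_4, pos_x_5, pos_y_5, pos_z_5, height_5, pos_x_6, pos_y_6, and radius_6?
pos_x_1 = 3
pos_y_1 = 6
pos_z_1 = 7.5
pos_x_2 = 4
pos_y_2 = 12
pos_z_2 = 8.5
pos_x_3 = 9
pos_y_3 = 6
pos_z_3 = 13.5
pos_x_4 = 10.5
pos_y_4 = 3.5
pos_z_4 = 0.5
width_4 = 4.5
height_4 = 4.5
pos_x_5 = 5.5
pos_y_5 = 10
pos_z_5 = 0.5
height_5 = 3
pos_x_6 = 12
pos_y_6 = 12
radius_6 = 2.5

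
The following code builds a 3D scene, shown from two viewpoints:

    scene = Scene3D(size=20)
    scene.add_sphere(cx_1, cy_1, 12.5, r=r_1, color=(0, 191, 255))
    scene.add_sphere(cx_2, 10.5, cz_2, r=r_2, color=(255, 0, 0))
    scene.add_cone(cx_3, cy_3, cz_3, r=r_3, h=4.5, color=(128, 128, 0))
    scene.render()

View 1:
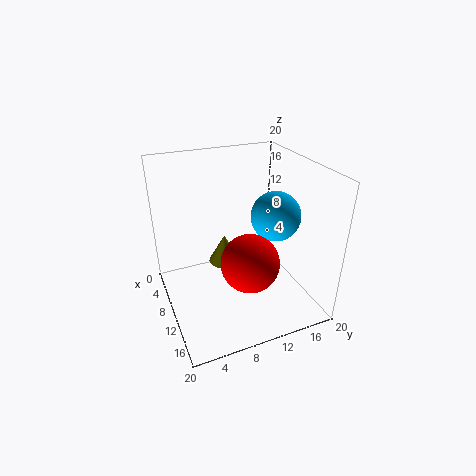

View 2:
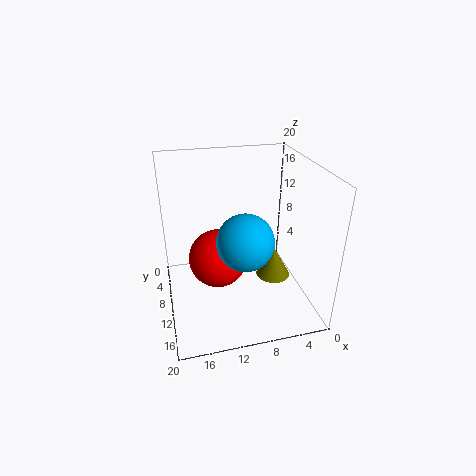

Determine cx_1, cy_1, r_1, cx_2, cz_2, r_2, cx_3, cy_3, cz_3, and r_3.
cx_1 = 10.5, cy_1 = 15.5, r_1 = 3.5, cx_2 = 13, cz_2 = 7.5, r_2 = 4, cx_3 = 4.5, cy_3 = 10, cz_3 = 3, r_3 = 2.5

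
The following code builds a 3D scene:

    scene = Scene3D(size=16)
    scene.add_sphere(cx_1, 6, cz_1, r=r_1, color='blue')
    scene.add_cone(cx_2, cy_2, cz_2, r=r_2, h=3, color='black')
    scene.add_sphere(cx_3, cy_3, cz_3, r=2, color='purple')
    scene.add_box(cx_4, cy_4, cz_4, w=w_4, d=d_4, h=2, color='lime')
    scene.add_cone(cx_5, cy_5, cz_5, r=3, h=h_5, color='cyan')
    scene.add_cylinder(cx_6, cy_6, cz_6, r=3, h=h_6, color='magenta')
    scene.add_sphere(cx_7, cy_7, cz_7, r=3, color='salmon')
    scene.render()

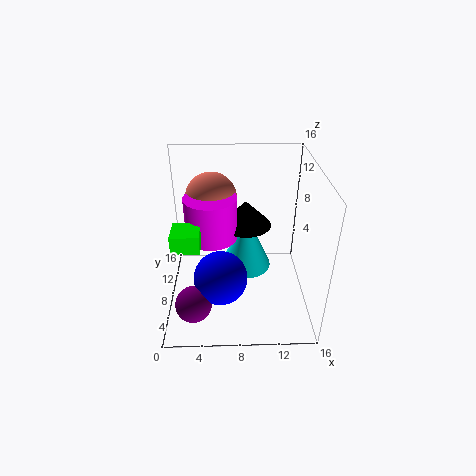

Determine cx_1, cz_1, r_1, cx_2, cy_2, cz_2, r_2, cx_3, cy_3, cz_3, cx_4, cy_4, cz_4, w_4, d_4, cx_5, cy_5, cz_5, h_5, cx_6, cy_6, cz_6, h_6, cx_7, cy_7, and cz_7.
cx_1 = 6, cz_1 = 4, r_1 = 3, cx_2 = 9, cy_2 = 11, cz_2 = 8, r_2 = 3, cx_3 = 3, cy_3 = 4, cz_3 = 2, cx_4 = 1, cy_4 = 5, cz_4 = 8, w_4 = 3, d_4 = 3, cx_5 = 9, cy_5 = 10, cz_5 = 3, h_5 = 7, cx_6 = 5, cy_6 = 10, cz_6 = 7, h_6 = 5, cx_7 = 5, cy_7 = 12, cz_7 = 11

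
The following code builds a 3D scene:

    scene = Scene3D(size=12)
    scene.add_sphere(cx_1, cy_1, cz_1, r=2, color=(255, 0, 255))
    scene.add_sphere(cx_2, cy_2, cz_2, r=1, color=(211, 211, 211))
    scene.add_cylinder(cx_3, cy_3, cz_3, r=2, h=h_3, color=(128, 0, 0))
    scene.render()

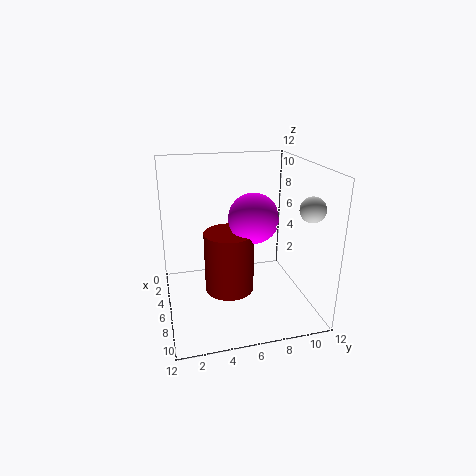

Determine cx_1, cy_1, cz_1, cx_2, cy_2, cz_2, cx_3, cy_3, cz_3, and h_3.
cx_1 = 7
cy_1 = 7
cz_1 = 8
cx_2 = 9
cy_2 = 11
cz_2 = 9
cx_3 = 7
cy_3 = 5
cz_3 = 2
h_3 = 5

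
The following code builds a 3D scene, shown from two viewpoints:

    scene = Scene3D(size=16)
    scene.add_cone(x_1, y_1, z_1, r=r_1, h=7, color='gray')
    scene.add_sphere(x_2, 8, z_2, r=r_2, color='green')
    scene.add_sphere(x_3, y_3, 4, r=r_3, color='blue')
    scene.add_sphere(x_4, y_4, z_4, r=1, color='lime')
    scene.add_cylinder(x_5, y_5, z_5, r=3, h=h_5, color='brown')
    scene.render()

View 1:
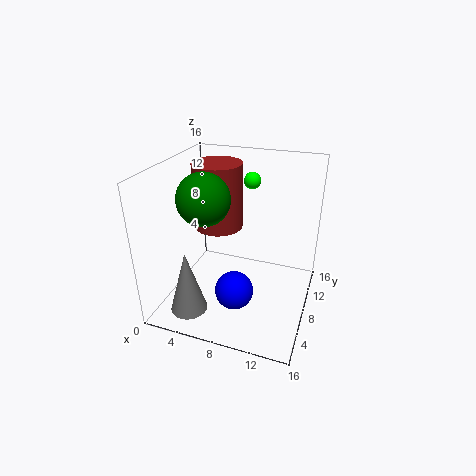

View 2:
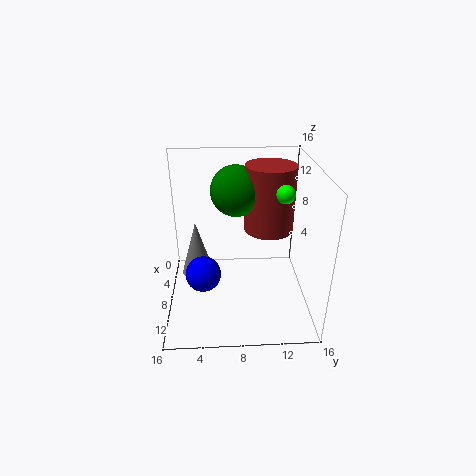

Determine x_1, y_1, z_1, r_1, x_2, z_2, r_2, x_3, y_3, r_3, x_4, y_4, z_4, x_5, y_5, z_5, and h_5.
x_1 = 4; y_1 = 3; z_1 = 1; r_1 = 2; x_2 = 4; z_2 = 12; r_2 = 3; x_3 = 9; y_3 = 4; r_3 = 2; x_4 = 8; y_4 = 13; z_4 = 13; x_5 = 4; y_5 = 12; z_5 = 7; h_5 = 8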